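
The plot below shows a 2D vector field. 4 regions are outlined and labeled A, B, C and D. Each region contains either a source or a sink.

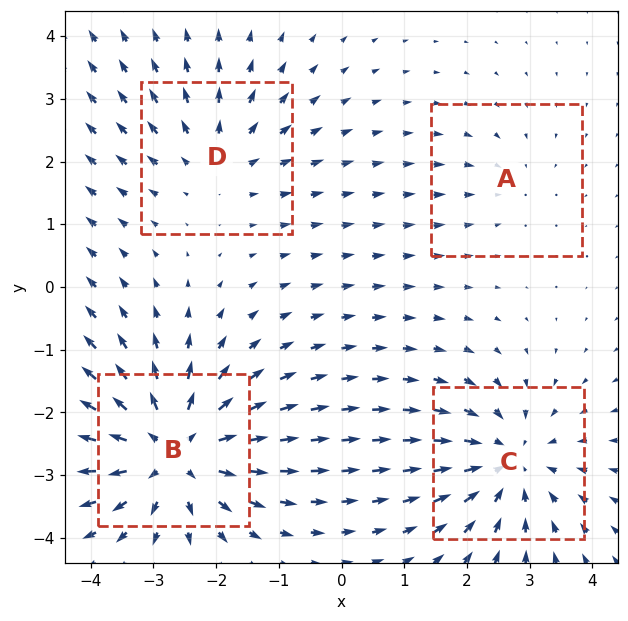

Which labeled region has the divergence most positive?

Divergence at each region's feature centre — A: about -2, B: about +7, C: about -5, D: about +3. Region B is most positive.

B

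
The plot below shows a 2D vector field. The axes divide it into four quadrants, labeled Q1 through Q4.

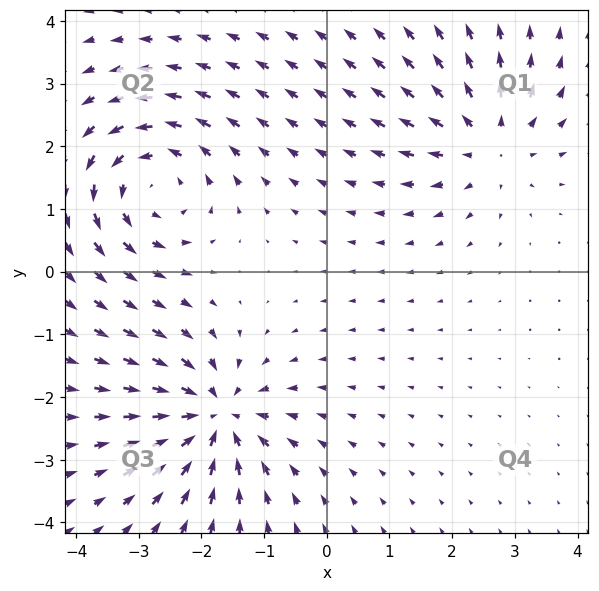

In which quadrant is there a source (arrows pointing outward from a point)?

Q1

The source sits at approximately (2.6, 2.1), which lies in quadrant Q1. The divergence there is about +4, positive as expected for a source.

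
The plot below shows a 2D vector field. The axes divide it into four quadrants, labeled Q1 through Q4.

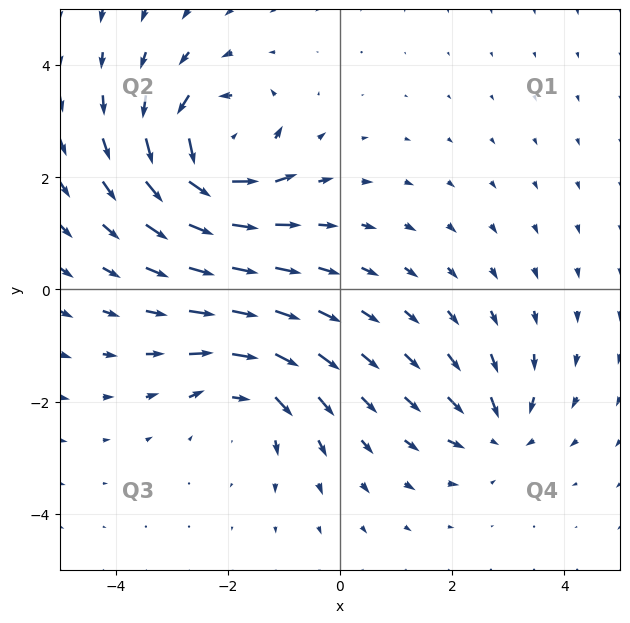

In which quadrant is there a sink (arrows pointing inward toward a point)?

Q4

The sink sits at approximately (2.8, -2.5), which lies in quadrant Q4. The divergence there is about -4, negative as expected for a sink.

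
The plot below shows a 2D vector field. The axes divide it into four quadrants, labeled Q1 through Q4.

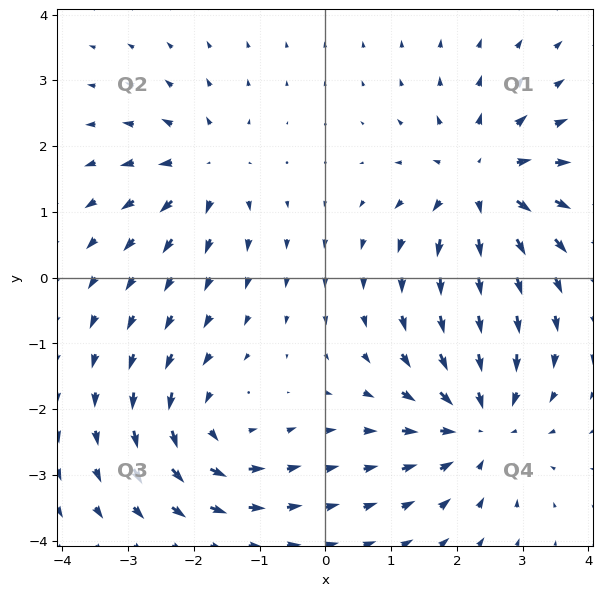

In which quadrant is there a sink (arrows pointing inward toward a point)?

The sink sits at approximately (2.3, -2.2), which lies in quadrant Q4. The divergence there is about -5, negative as expected for a sink.

Q4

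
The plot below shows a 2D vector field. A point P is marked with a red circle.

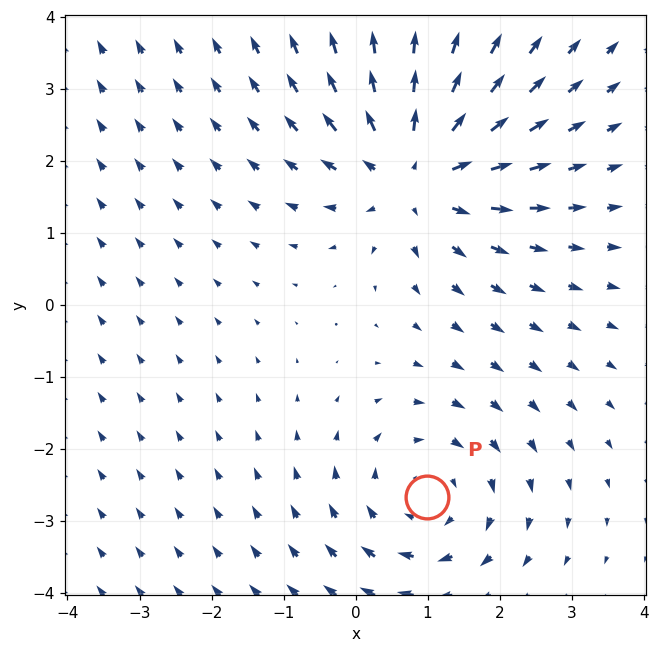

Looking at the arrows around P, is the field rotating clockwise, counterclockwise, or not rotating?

Near P at (1.0, -2.7) the arrows circulate clockwise. The curl (z-component) there is about -2; negative curl means clockwise rotation.

clockwise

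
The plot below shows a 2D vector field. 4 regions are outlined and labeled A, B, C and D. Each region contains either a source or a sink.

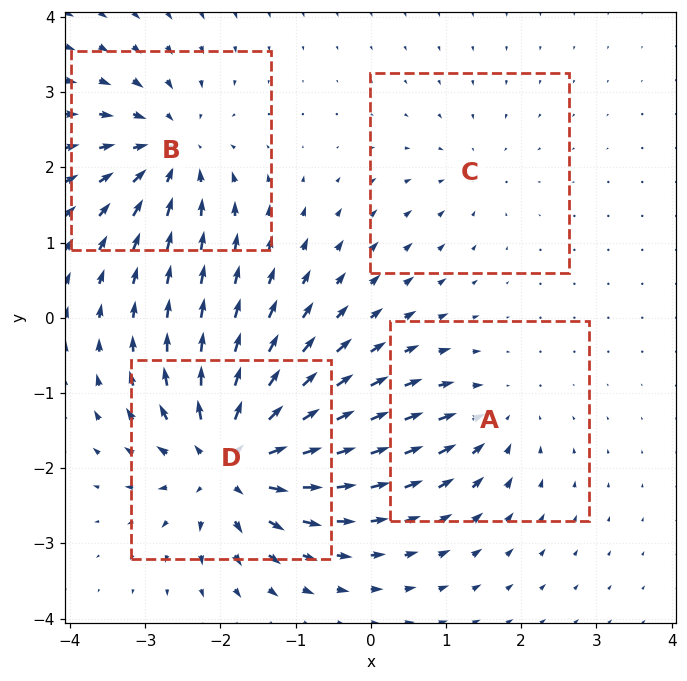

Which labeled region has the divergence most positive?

Divergence at each region's feature centre — A: about -4, B: about -6, C: about -3, D: about +9. Region D is most positive.

D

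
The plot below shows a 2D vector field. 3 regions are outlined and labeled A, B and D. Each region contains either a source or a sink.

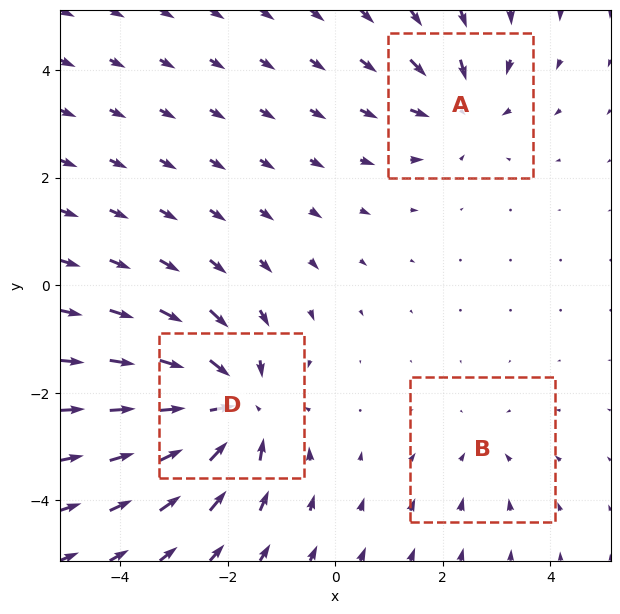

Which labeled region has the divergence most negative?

D

Divergence at each region's feature centre — A: about -3, B: about -2, D: about -5. Region D is most negative.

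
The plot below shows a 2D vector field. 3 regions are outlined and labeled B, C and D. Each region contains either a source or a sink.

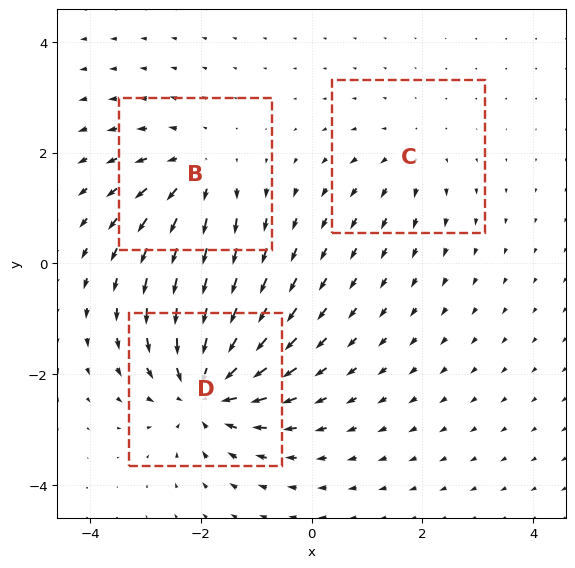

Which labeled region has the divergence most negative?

D

Divergence at each region's feature centre — B: about +3, C: about +2, D: about -5. Region D is most negative.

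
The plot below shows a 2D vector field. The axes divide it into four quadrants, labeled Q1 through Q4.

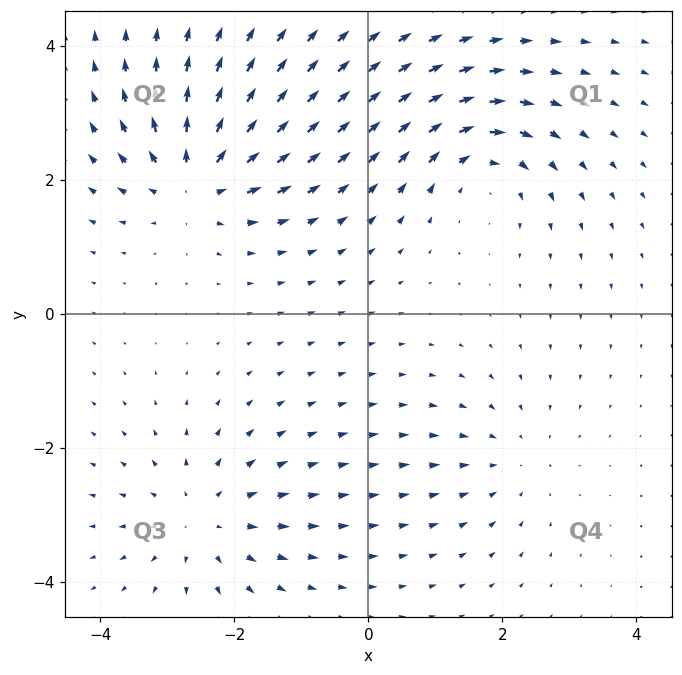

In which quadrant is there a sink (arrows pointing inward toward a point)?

The sink sits at approximately (2.2, -2.2), which lies in quadrant Q4. The divergence there is about -2, negative as expected for a sink.

Q4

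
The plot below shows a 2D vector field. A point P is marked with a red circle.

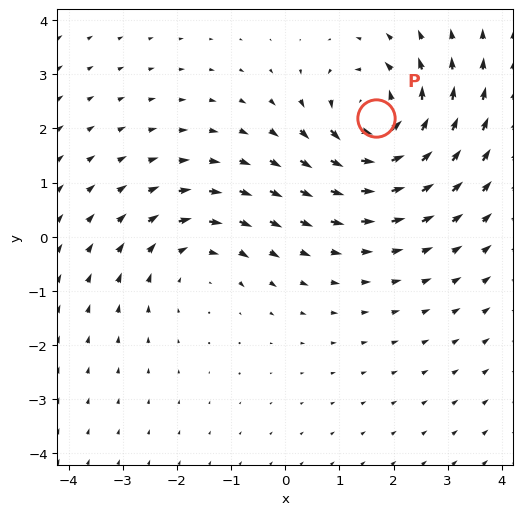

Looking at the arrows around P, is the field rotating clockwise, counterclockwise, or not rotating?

counterclockwise

Near P at (1.7, 2.2) the arrows circulate counterclockwise. The curl (z-component) there is about +5; positive curl means counterclockwise rotation.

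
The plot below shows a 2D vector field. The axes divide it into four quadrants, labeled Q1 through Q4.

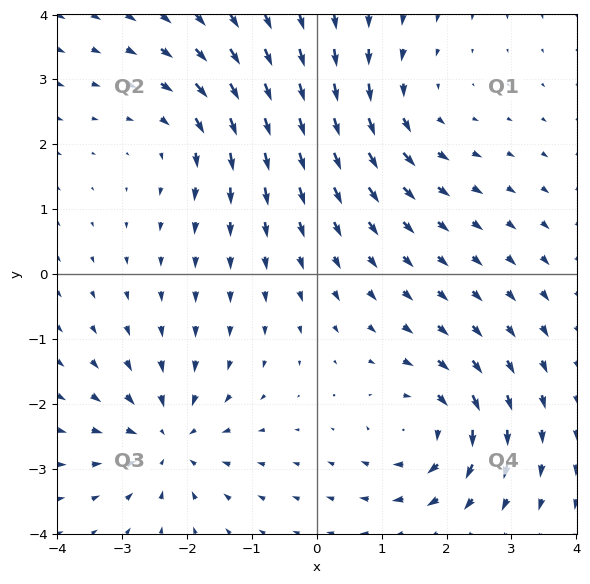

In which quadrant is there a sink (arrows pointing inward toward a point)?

The sink sits at approximately (-2.3, -2.6), which lies in quadrant Q3. The divergence there is about -5, negative as expected for a sink.

Q3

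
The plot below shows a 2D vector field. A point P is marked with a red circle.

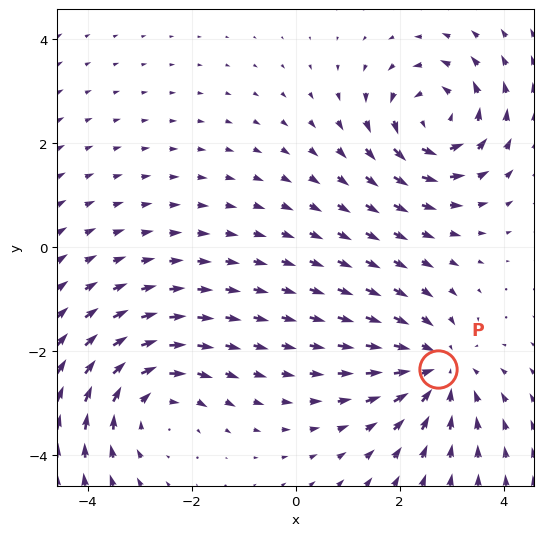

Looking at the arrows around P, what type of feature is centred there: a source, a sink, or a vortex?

At P (2.7, -2.3) the arrows converge inward. Divergence about -4, curl ≈0 — negative divergence with near-zero curl is a sink.

sink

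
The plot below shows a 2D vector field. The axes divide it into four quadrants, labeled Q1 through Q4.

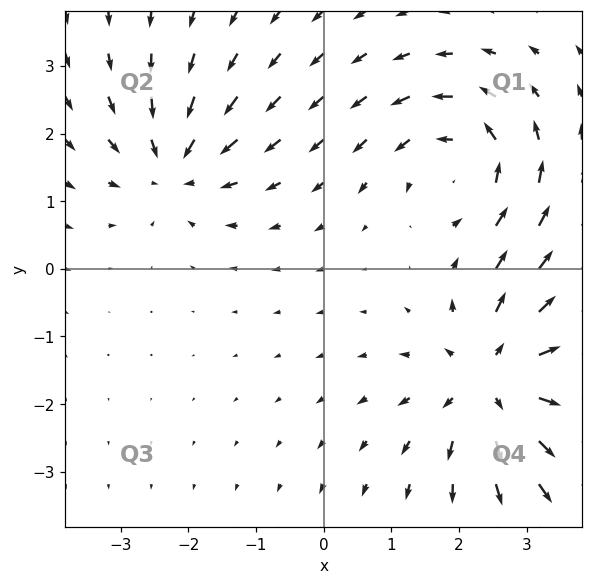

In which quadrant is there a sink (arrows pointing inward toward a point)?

Q2

The sink sits at approximately (-2.2, 1.5), which lies in quadrant Q2. The divergence there is about -4, negative as expected for a sink.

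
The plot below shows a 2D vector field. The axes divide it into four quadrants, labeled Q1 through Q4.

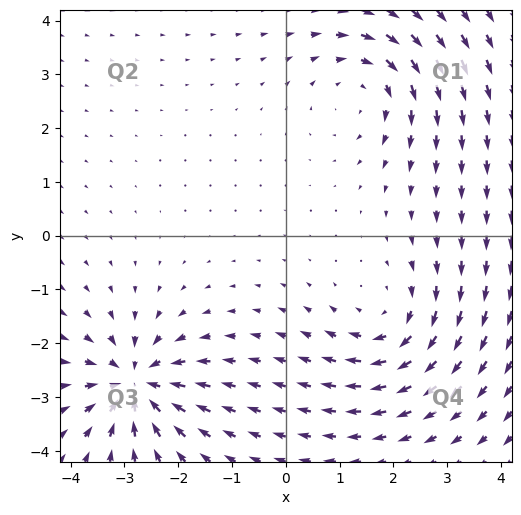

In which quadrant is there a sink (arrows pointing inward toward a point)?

Q3

The sink sits at approximately (-2.8, -2.8), which lies in quadrant Q3. The divergence there is about -7, negative as expected for a sink.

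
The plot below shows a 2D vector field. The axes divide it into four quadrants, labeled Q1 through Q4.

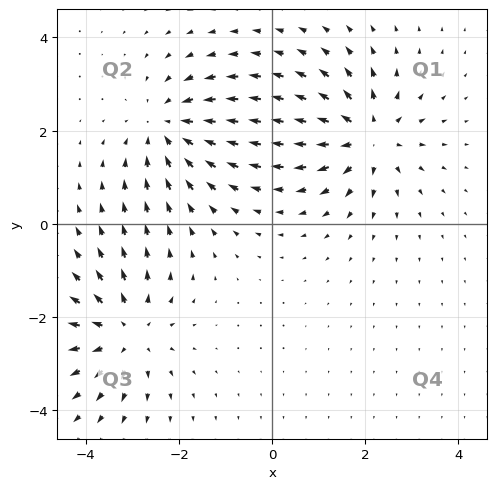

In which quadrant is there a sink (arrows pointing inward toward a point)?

Q2

The sink sits at approximately (-2.2, 2.1), which lies in quadrant Q2. The divergence there is about -5, negative as expected for a sink.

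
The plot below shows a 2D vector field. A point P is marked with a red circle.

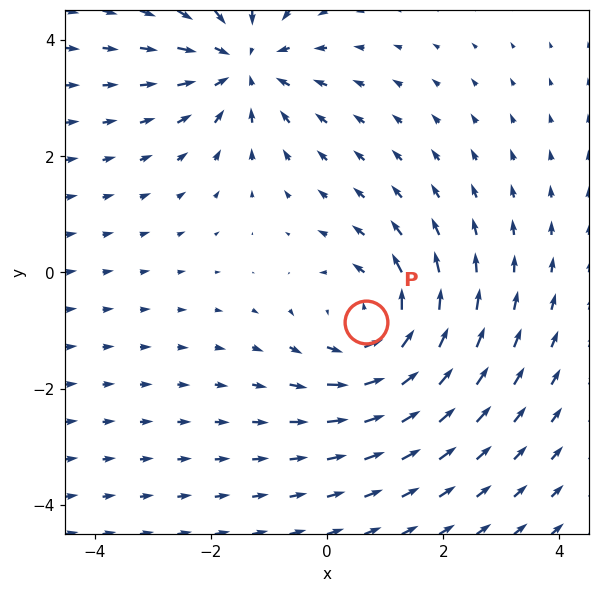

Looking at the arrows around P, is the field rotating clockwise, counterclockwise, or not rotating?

counterclockwise

Near P at (0.7, -0.9) the arrows circulate counterclockwise. The curl (z-component) there is about +4; positive curl means counterclockwise rotation.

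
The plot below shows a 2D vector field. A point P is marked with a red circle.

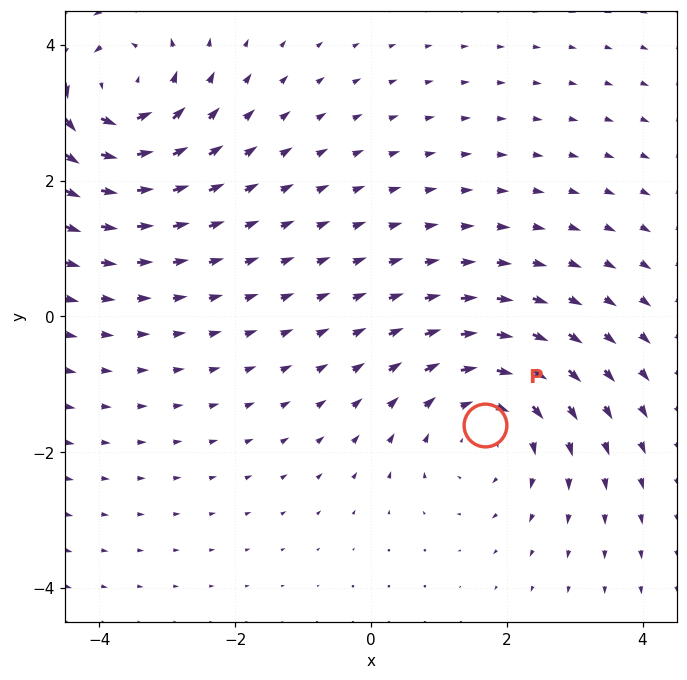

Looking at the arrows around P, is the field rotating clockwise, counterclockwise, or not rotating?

Near P at (1.7, -1.6) the arrows circulate clockwise. The curl (z-component) there is about -4; negative curl means clockwise rotation.

clockwise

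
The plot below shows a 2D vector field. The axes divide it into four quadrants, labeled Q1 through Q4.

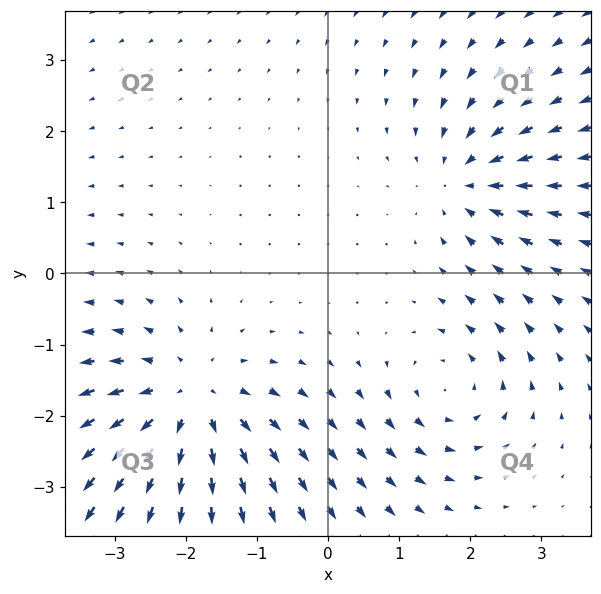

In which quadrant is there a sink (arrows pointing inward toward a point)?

Q1

The sink sits at approximately (1.9, 1.3), which lies in quadrant Q1. The divergence there is about -4, negative as expected for a sink.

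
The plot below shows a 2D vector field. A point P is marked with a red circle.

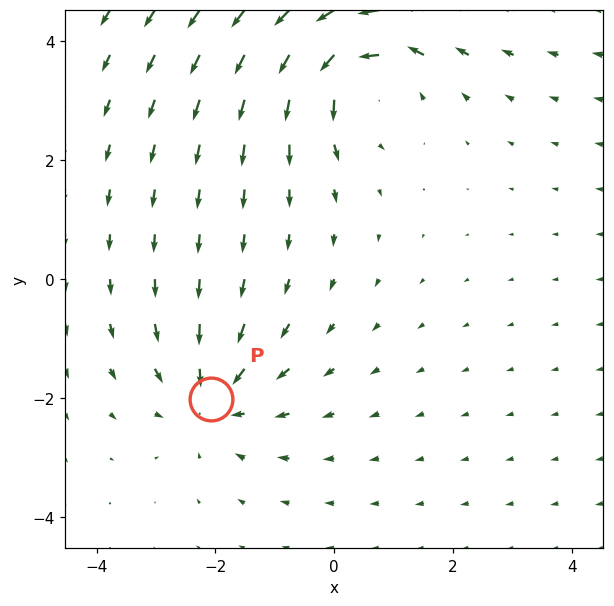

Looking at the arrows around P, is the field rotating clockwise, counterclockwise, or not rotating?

Near P at (-2.1, -2.0) the arrows show no circulation. The curl there is ≈0.

not rotating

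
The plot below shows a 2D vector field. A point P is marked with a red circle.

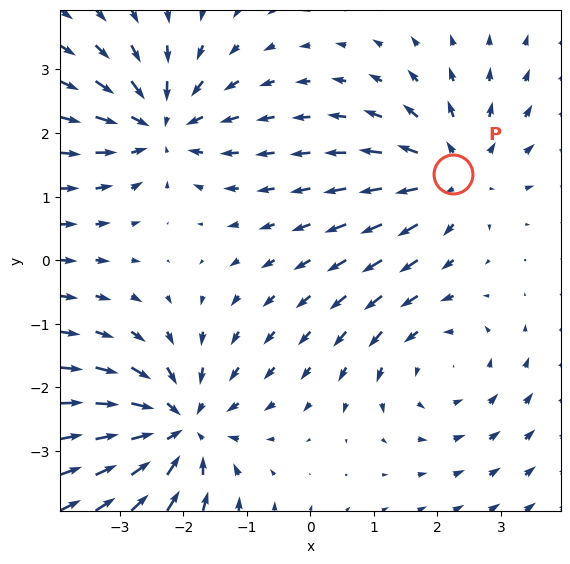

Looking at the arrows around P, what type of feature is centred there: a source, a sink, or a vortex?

source

At P (2.2, 1.4) the arrows spread outward. Divergence about +4, curl ≈0 — positive divergence with near-zero curl is a source.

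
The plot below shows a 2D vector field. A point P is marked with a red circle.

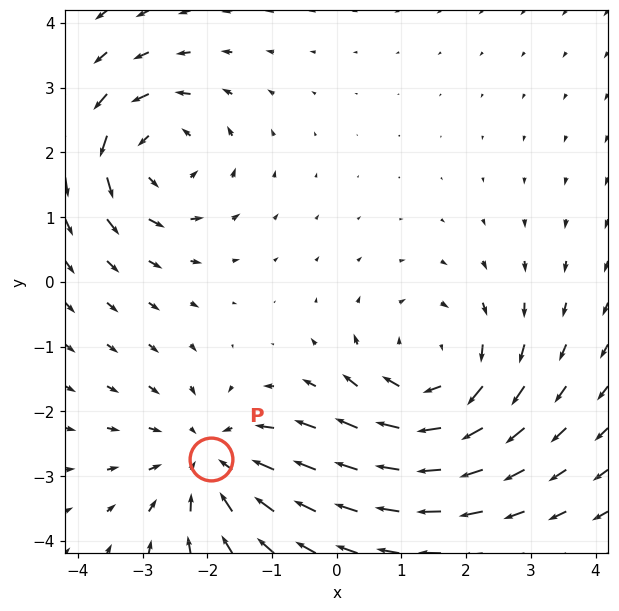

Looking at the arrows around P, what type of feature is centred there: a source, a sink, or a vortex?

sink

At P (-1.9, -2.7) the arrows converge inward. Divergence about -4, curl ≈0 — negative divergence with near-zero curl is a sink.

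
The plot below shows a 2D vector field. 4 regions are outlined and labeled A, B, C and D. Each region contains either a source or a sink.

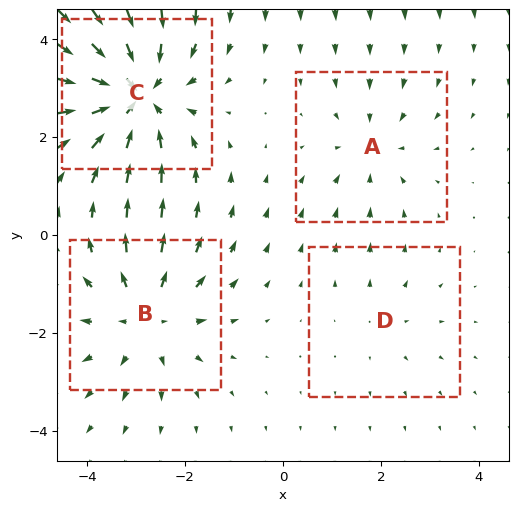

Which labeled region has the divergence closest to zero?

Divergence at each region's feature centre — A: about -3, B: about +4, C: about -6, D: about +2. Region D is closest to zero.

D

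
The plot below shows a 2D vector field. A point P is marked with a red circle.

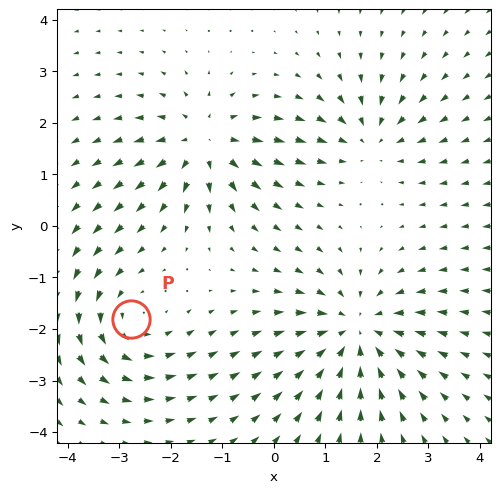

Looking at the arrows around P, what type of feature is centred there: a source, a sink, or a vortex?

At P (-2.8, -1.8) the arrows circulate counterclockwise. Divergence ≈0, curl about +3 — near-zero divergence with nonzero curl is a vortex.

vortex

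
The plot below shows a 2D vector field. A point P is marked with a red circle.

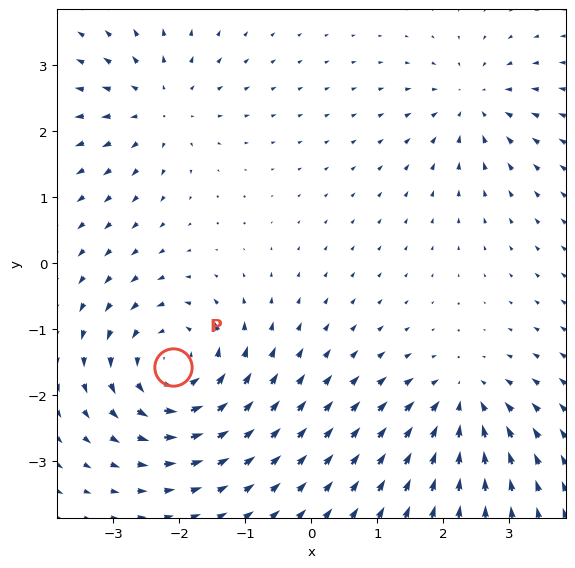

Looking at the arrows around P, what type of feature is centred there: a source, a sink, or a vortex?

vortex

At P (-2.1, -1.6) the arrows circulate counterclockwise. Divergence ≈0, curl about +6 — near-zero divergence with nonzero curl is a vortex.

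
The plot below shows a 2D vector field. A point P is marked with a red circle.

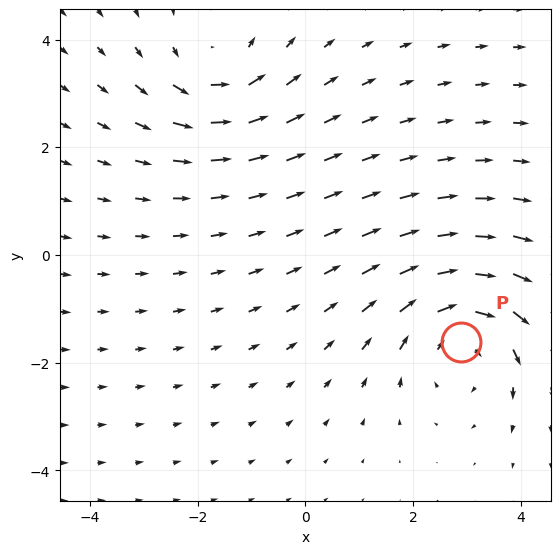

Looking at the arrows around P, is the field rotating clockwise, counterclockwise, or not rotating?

clockwise

Near P at (2.9, -1.6) the arrows circulate clockwise. The curl (z-component) there is about -3; negative curl means clockwise rotation.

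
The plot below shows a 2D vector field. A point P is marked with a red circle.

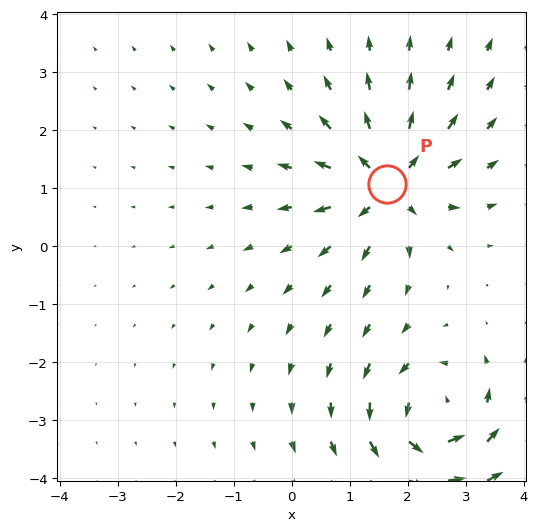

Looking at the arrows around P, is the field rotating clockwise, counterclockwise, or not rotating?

Near P at (1.6, 1.1) the arrows show no circulation. The curl there is ≈0.

not rotating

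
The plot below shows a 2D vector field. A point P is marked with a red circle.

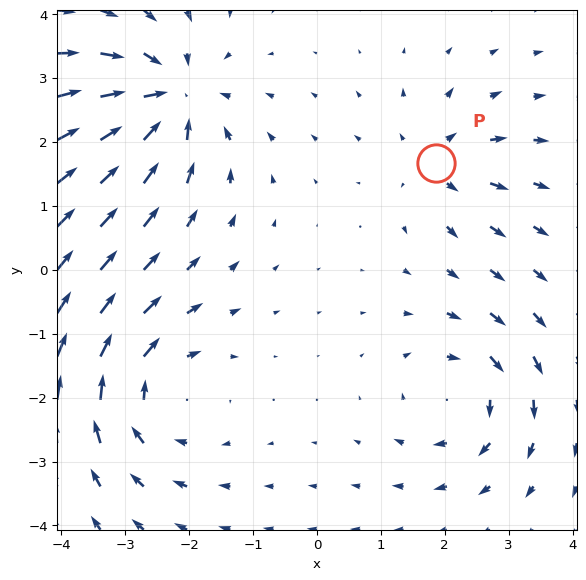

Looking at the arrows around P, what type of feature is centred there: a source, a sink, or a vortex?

At P (1.9, 1.7) the arrows spread outward. Divergence about +4, curl ≈0 — positive divergence with near-zero curl is a source.

source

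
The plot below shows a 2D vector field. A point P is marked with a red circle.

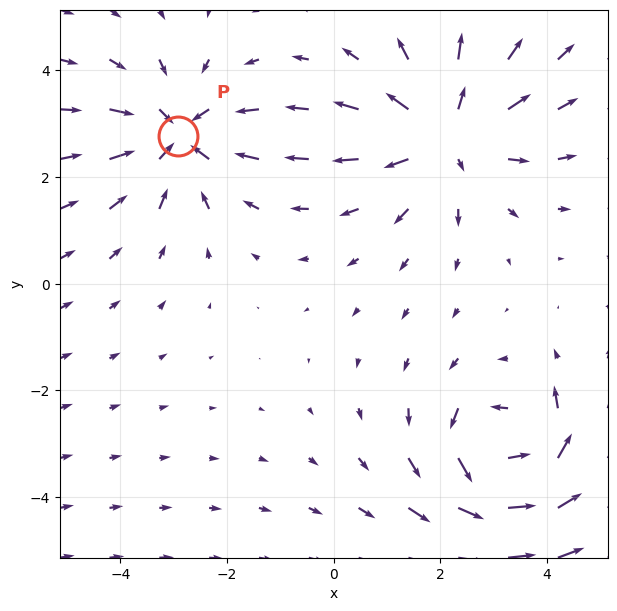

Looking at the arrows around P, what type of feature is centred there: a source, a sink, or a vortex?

sink

At P (-2.9, 2.8) the arrows converge inward. Divergence about -4, curl ≈0 — negative divergence with near-zero curl is a sink.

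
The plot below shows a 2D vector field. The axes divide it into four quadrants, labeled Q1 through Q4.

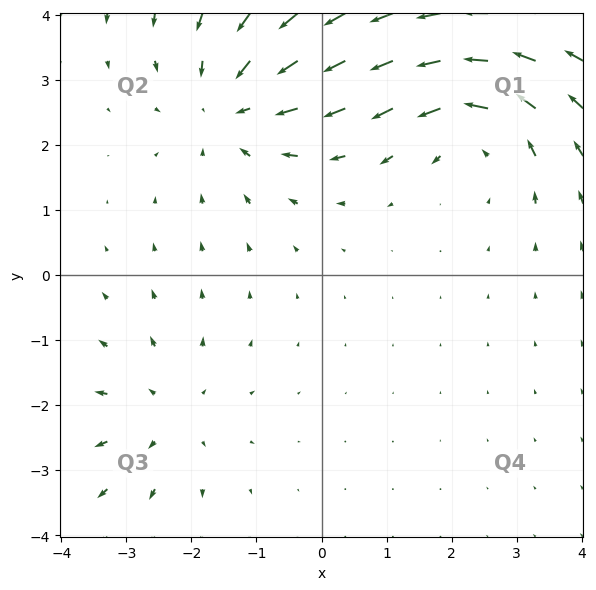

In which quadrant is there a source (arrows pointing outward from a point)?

Q3

The source sits at approximately (-2.4, -2.1), which lies in quadrant Q3. The divergence there is about +3, positive as expected for a source.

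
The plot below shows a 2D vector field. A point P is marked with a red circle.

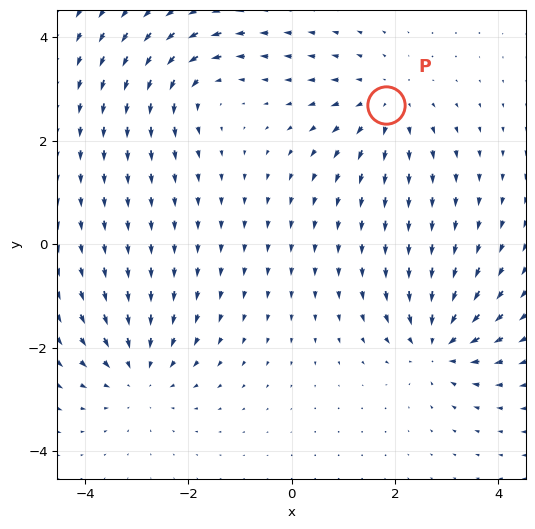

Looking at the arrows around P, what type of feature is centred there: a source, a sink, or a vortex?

At P (1.8, 2.7) the arrows spread outward. Divergence about +3, curl ≈0 — positive divergence with near-zero curl is a source.

source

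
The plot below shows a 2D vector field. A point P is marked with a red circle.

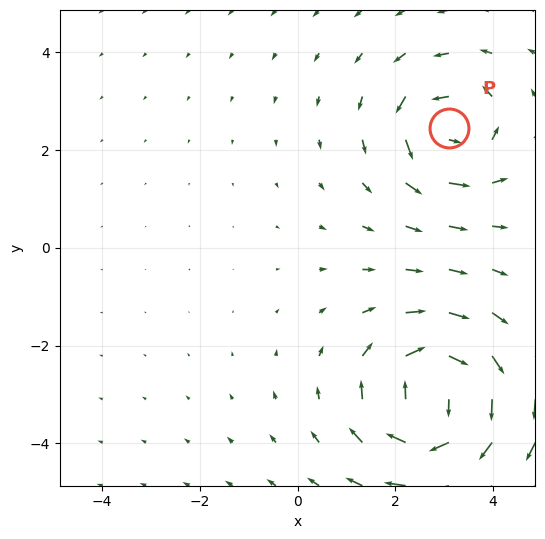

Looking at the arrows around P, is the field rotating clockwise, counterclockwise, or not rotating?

Near P at (3.1, 2.5) the arrows circulate counterclockwise. The curl (z-component) there is about +5; positive curl means counterclockwise rotation.

counterclockwise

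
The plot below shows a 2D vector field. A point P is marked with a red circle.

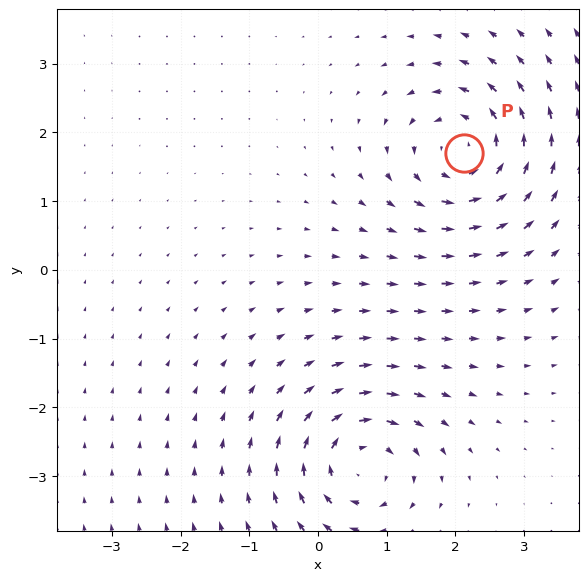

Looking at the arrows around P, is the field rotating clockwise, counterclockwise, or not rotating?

Near P at (2.1, 1.7) the arrows circulate counterclockwise. The curl (z-component) there is about +4; positive curl means counterclockwise rotation.

counterclockwise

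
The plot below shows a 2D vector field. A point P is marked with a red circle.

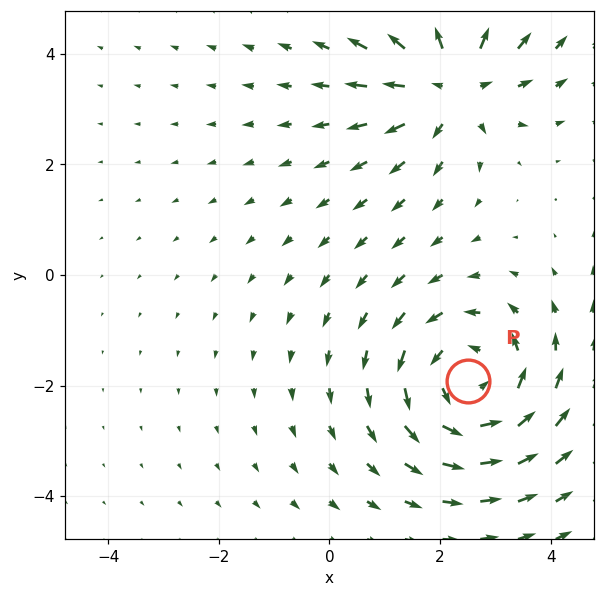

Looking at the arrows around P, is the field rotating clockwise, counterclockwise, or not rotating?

Near P at (2.5, -1.9) the arrows circulate counterclockwise. The curl (z-component) there is about +4; positive curl means counterclockwise rotation.

counterclockwise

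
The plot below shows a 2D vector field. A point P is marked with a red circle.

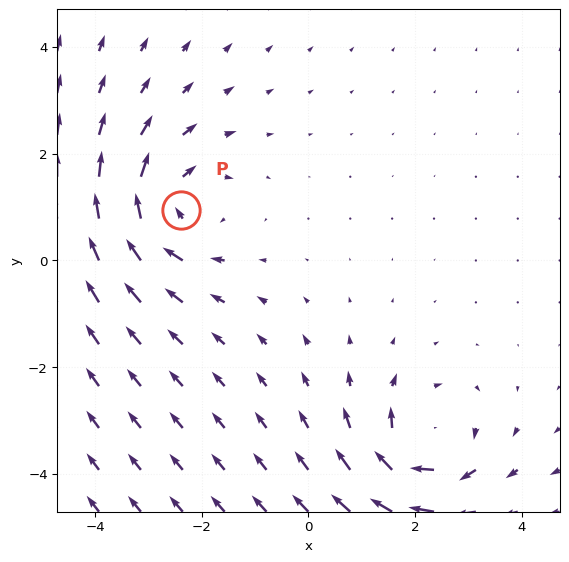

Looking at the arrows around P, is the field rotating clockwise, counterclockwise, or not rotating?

clockwise

Near P at (-2.4, 0.9) the arrows circulate clockwise. The curl (z-component) there is about -4; negative curl means clockwise rotation.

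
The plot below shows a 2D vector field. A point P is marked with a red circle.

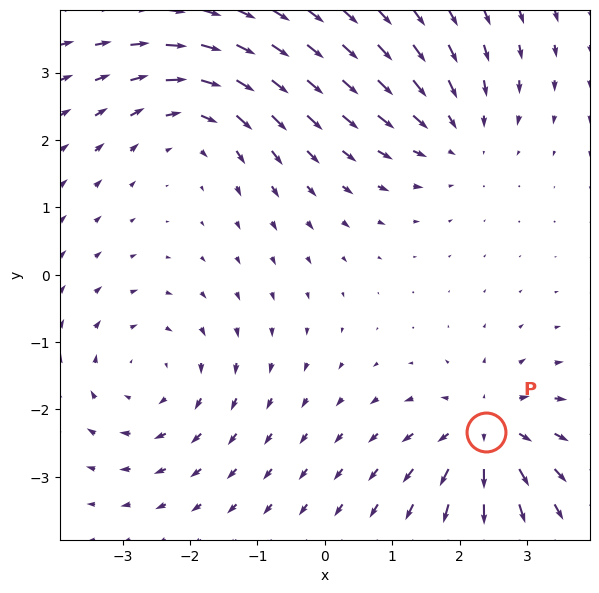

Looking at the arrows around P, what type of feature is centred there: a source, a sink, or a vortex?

source

At P (2.4, -2.3) the arrows spread outward. Divergence about +5, curl ≈0 — positive divergence with near-zero curl is a source.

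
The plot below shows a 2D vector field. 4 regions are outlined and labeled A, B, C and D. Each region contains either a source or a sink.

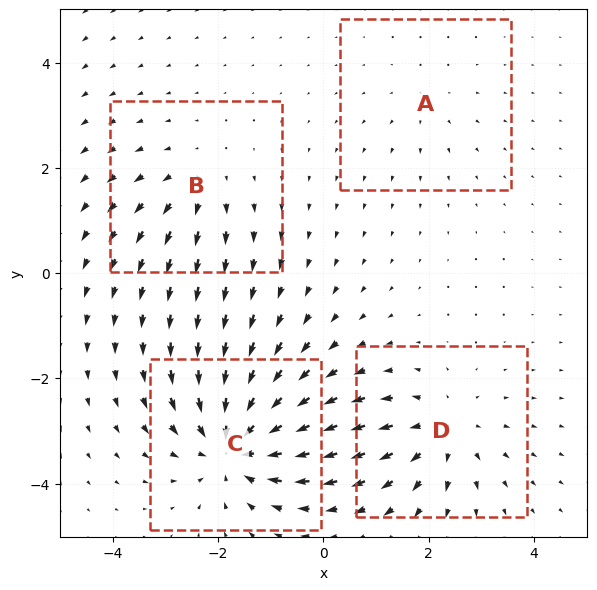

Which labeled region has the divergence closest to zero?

Divergence at each region's feature centre — A: about +2, B: about +3, C: about -7, D: about +5. Region A is closest to zero.

A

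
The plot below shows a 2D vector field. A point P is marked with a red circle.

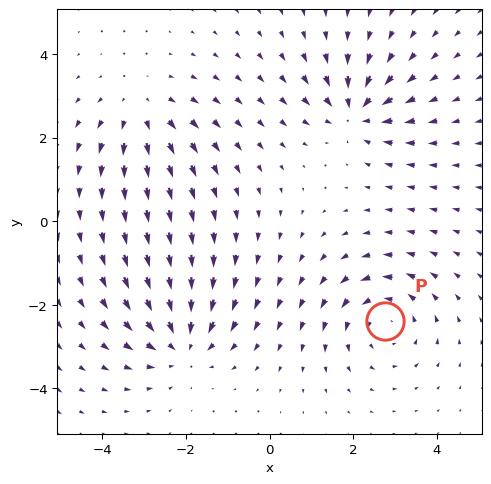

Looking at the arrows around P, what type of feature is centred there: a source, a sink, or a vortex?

At P (2.8, -2.4) the arrows circulate counterclockwise. Divergence ≈0, curl about +4 — near-zero divergence with nonzero curl is a vortex.

vortex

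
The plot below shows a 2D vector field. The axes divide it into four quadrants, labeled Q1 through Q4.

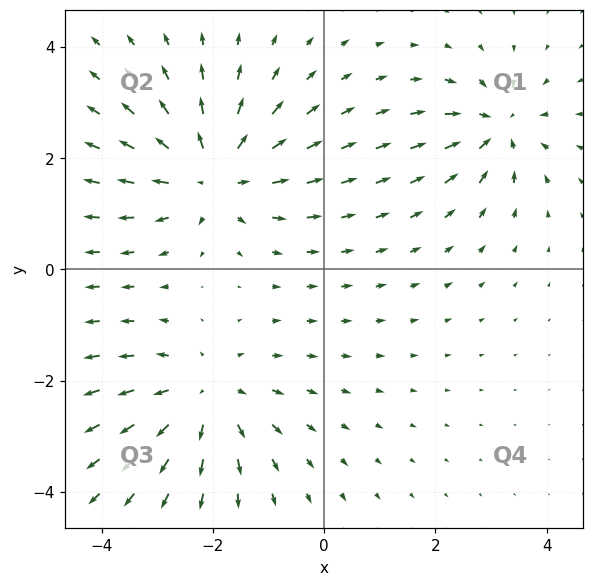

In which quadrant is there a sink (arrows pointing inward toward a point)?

The sink sits at approximately (3.1, 2.5), which lies in quadrant Q1. The divergence there is about -4, negative as expected for a sink.

Q1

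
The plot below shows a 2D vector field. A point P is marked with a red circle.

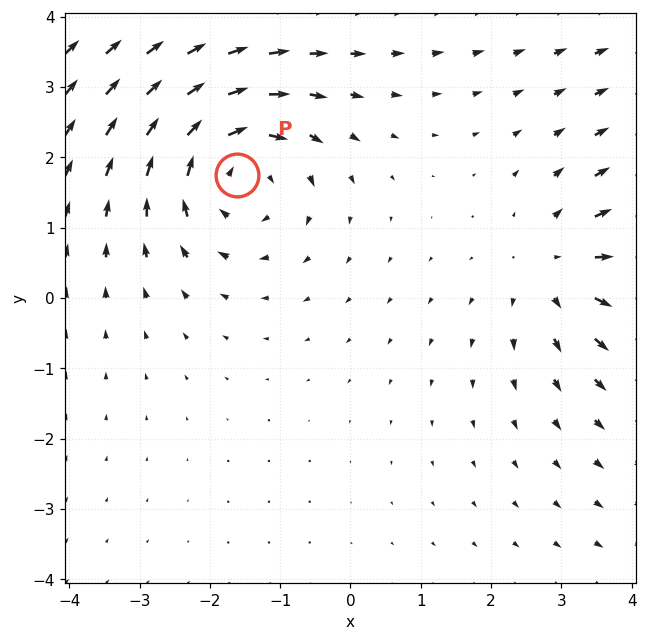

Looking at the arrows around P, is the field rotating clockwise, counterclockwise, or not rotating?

clockwise

Near P at (-1.6, 1.8) the arrows circulate clockwise. The curl (z-component) there is about -4; negative curl means clockwise rotation.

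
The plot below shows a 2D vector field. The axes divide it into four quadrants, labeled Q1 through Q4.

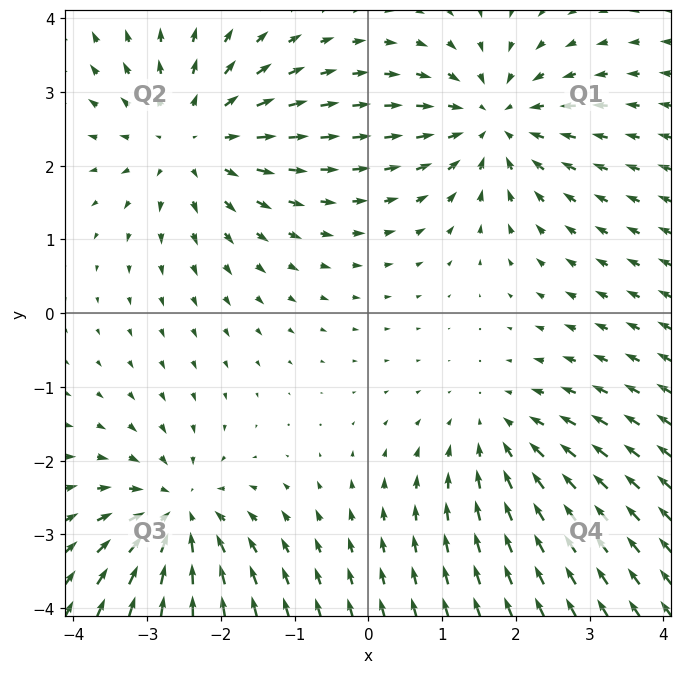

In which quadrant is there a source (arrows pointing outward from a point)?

Q2

The source sits at approximately (-2.4, 2.4), which lies in quadrant Q2. The divergence there is about +3, positive as expected for a source.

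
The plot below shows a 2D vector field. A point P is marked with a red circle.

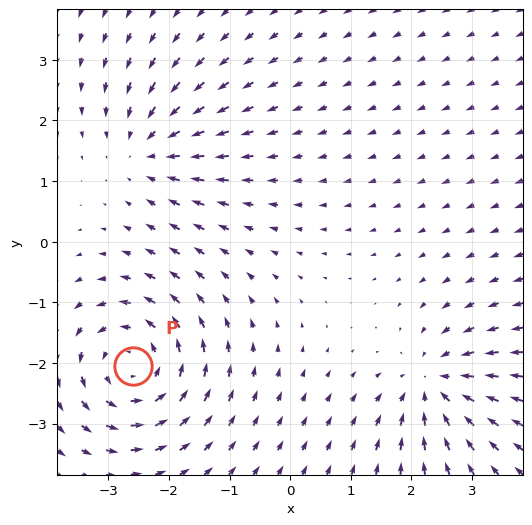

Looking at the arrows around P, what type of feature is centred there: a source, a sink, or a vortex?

vortex

At P (-2.6, -2.0) the arrows circulate counterclockwise. Divergence ≈0, curl about +5 — near-zero divergence with nonzero curl is a vortex.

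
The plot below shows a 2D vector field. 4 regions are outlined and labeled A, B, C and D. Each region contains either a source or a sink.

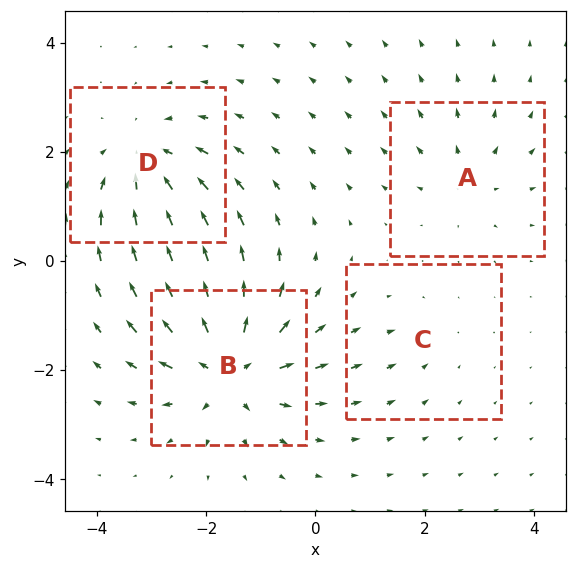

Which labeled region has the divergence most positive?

B

Divergence at each region's feature centre — A: about +3, B: about +7, C: about -2, D: about -5. Region B is most positive.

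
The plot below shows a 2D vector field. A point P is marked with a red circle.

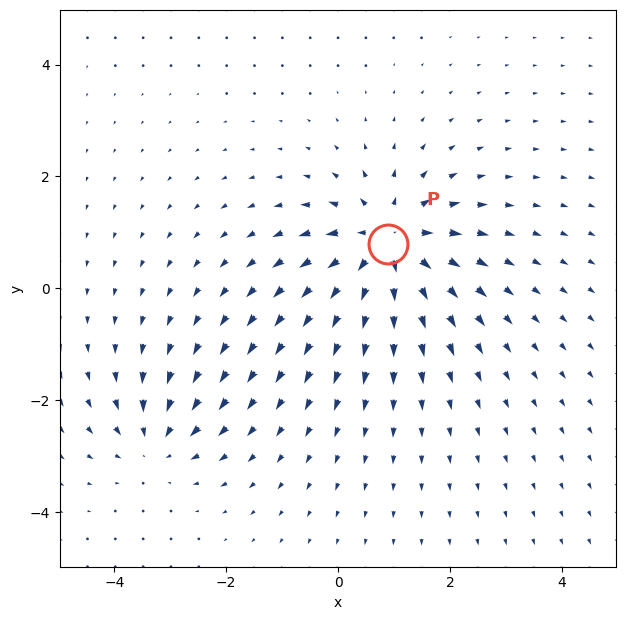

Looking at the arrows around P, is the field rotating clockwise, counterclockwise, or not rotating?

Near P at (0.9, 0.8) the arrows show no circulation. The curl there is ≈0.

not rotating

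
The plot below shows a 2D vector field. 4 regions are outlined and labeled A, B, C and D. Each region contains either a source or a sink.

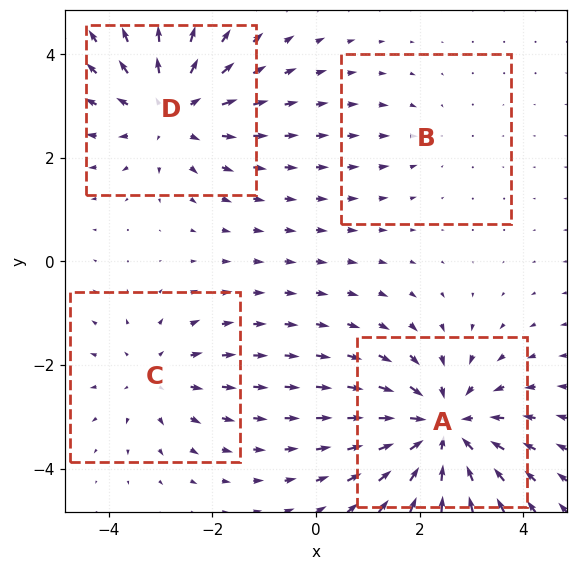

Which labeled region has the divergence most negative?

Divergence at each region's feature centre — A: about -6, B: about -2, C: about +3, D: about +4. Region A is most negative.

A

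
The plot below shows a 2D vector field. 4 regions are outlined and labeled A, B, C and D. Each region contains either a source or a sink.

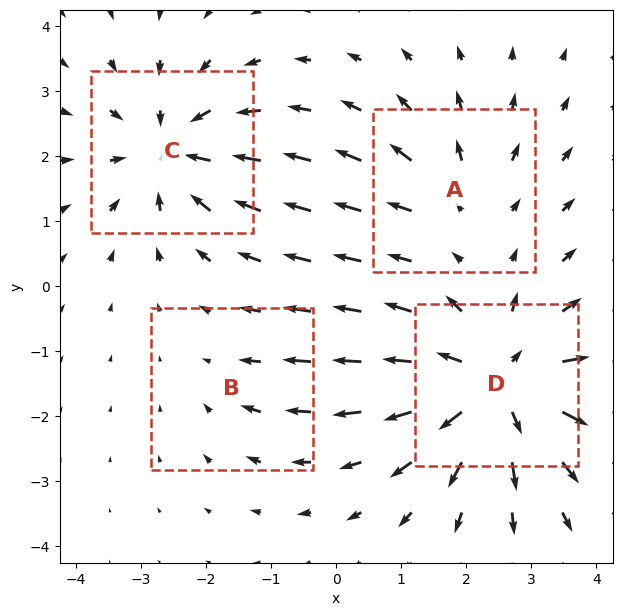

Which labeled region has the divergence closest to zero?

B

Divergence at each region's feature centre — A: about +3, B: about -2, C: about -5, D: about +7. Region B is closest to zero.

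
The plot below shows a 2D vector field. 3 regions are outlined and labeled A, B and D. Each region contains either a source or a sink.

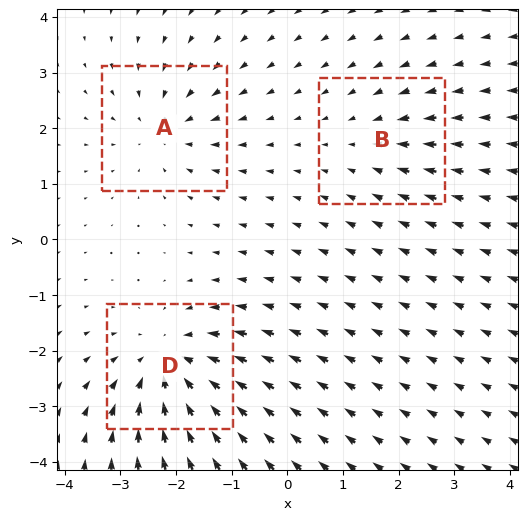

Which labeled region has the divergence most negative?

Divergence at each region's feature centre — A: about -3, B: about -2, D: about -5. Region D is most negative.

D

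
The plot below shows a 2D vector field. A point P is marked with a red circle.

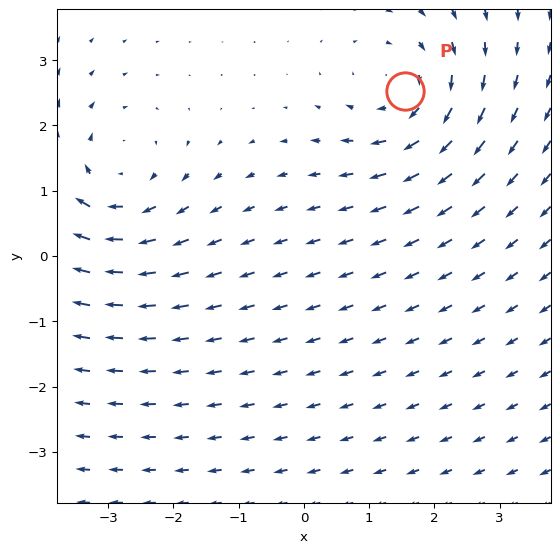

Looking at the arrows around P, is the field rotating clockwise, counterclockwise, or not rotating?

Near P at (1.5, 2.5) the arrows circulate clockwise. The curl (z-component) there is about -4; negative curl means clockwise rotation.

clockwise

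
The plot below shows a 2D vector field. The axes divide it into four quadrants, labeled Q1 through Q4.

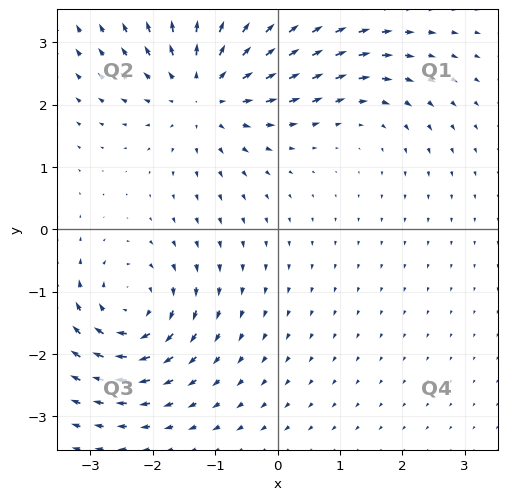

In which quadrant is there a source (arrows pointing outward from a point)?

The source sits at approximately (-1.2, 2.2), which lies in quadrant Q2. The divergence there is about +5, positive as expected for a source.

Q2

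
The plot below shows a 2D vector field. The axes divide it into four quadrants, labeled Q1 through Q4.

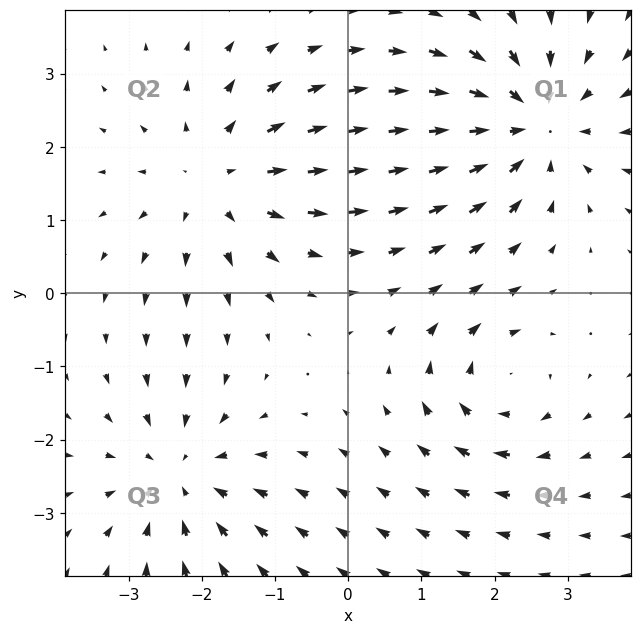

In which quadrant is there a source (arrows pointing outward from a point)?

The source sits at approximately (-1.8, 1.5), which lies in quadrant Q2. The divergence there is about +3, positive as expected for a source.

Q2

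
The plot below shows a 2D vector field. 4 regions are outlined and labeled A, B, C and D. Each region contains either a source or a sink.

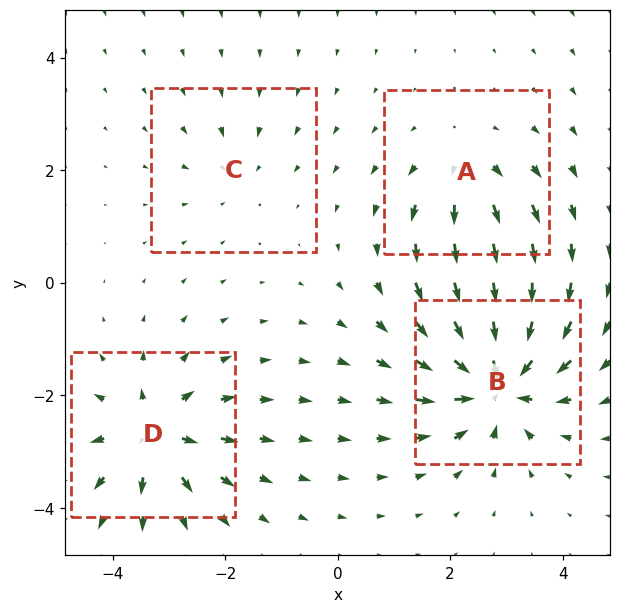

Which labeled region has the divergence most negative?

Divergence at each region's feature centre — A: about +4, B: about -8, C: about -3, D: about +6. Region B is most negative.

B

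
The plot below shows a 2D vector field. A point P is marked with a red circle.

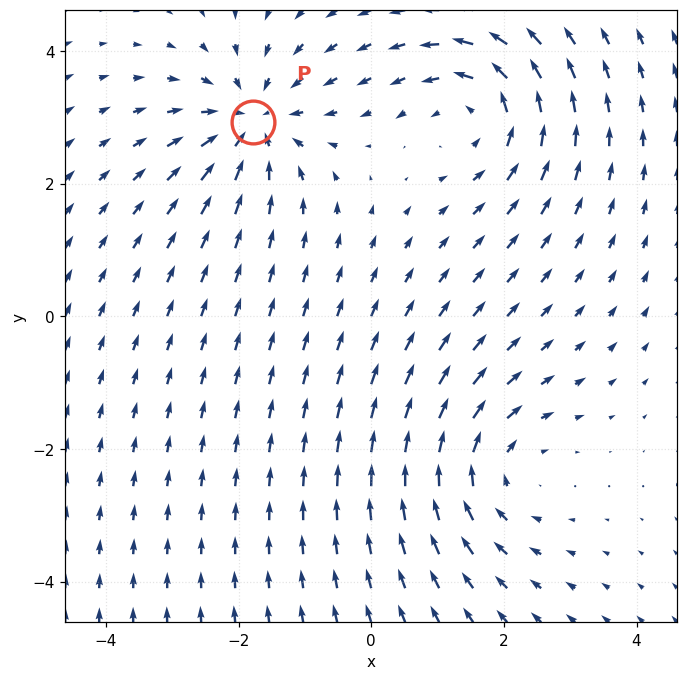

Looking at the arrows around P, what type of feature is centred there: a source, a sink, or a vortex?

At P (-1.8, 2.9) the arrows converge inward. Divergence about -5, curl ≈0 — negative divergence with near-zero curl is a sink.

sink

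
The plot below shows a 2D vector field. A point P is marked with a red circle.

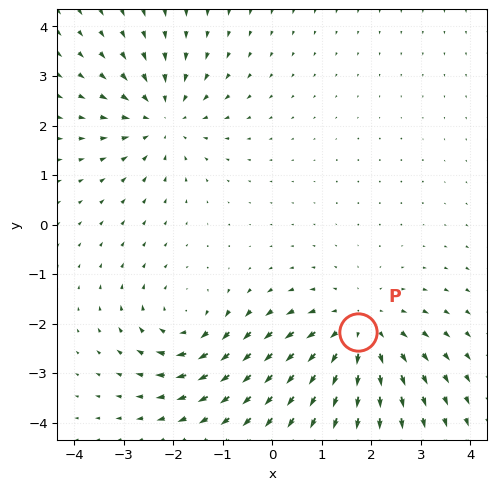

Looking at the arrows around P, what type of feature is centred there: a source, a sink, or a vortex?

At P (1.7, -2.2) the arrows spread outward. Divergence about +3, curl ≈0 — positive divergence with near-zero curl is a source.

source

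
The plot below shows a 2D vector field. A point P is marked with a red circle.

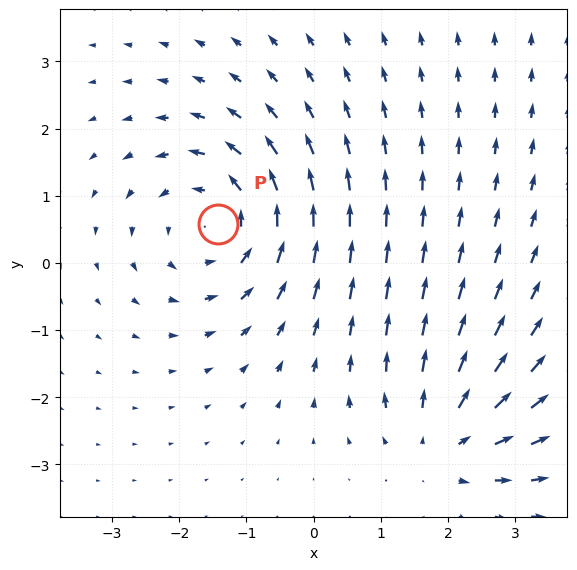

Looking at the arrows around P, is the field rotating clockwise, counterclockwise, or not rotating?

counterclockwise

Near P at (-1.4, 0.6) the arrows circulate counterclockwise. The curl (z-component) there is about +4; positive curl means counterclockwise rotation.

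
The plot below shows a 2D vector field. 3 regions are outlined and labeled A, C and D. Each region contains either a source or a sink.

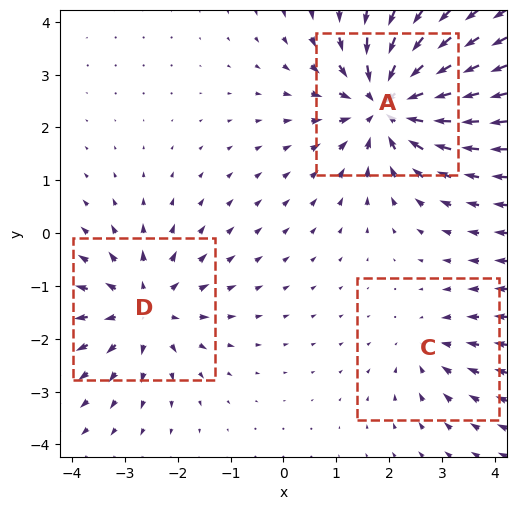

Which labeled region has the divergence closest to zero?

Divergence at each region's feature centre — A: about -5, C: about -2, D: about +4. Region C is closest to zero.

C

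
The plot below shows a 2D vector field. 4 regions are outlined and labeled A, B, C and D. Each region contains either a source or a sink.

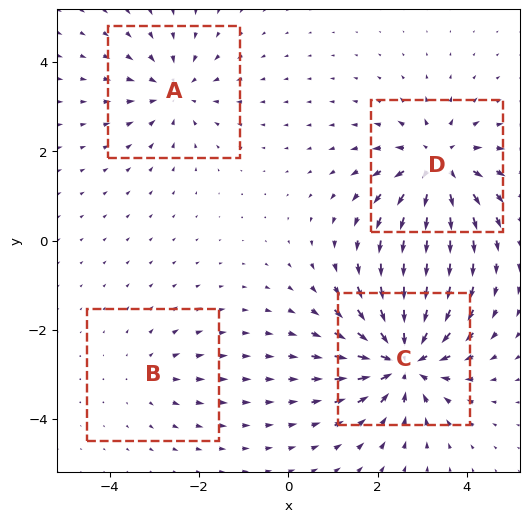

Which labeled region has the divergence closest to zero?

B

Divergence at each region's feature centre — A: about -4, B: about +2, C: about -7, D: about +6. Region B is closest to zero.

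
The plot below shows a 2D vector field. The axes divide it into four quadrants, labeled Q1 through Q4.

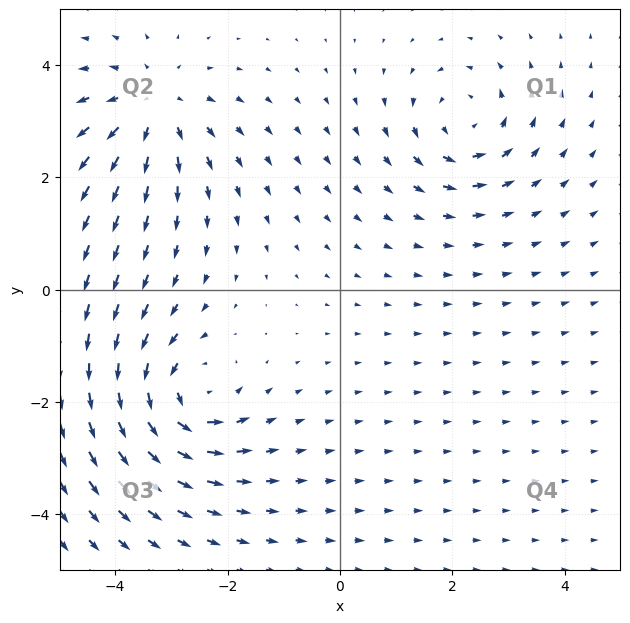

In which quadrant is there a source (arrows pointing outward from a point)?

The source sits at approximately (-3.3, 3.3), which lies in quadrant Q2. The divergence there is about +4, positive as expected for a source.

Q2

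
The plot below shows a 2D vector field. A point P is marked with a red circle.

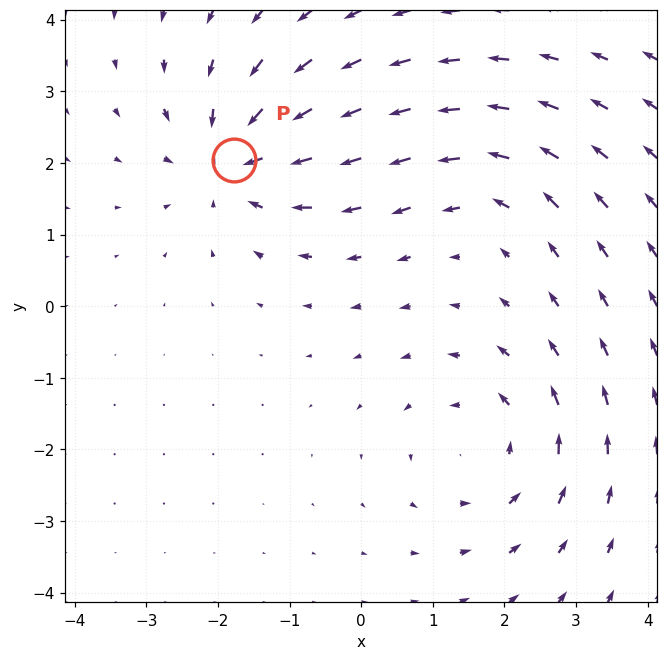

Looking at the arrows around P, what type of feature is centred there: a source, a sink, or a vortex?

At P (-1.8, 2.0) the arrows converge inward. Divergence about -6, curl ≈0 — negative divergence with near-zero curl is a sink.

sink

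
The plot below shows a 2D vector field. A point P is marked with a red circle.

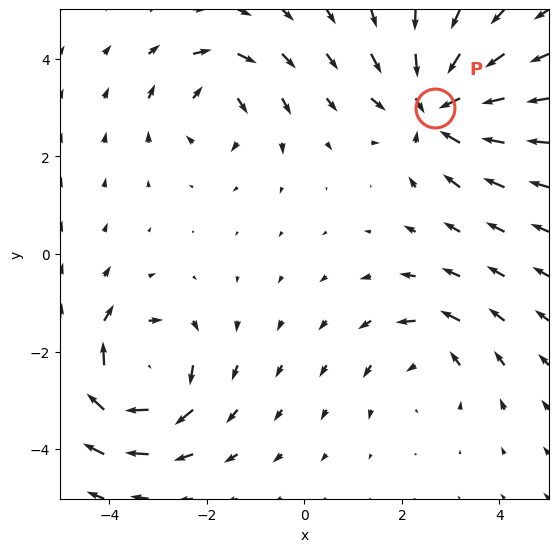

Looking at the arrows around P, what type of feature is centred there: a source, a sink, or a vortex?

sink

At P (2.7, 3.0) the arrows converge inward. Divergence about -6, curl ≈0 — negative divergence with near-zero curl is a sink.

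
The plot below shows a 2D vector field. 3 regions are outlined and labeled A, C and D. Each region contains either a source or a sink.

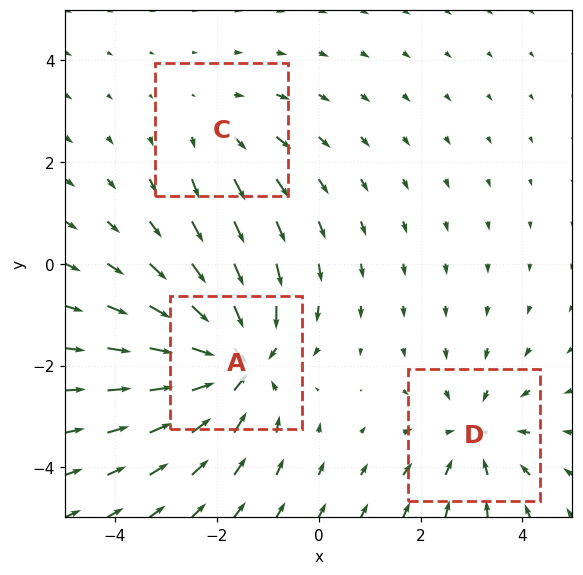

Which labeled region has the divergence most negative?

A

Divergence at each region's feature centre — A: about -4, C: about +2, D: about -3. Region A is most negative.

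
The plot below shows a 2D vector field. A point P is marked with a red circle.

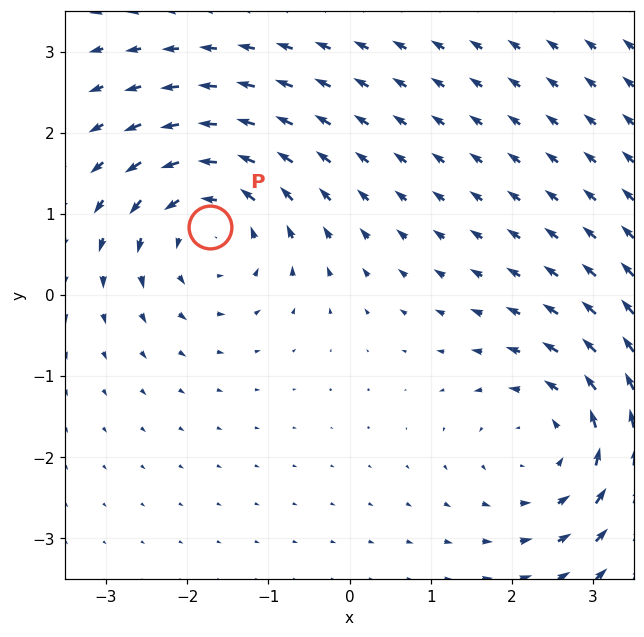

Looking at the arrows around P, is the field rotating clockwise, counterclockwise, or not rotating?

Near P at (-1.7, 0.8) the arrows circulate counterclockwise. The curl (z-component) there is about +5; positive curl means counterclockwise rotation.

counterclockwise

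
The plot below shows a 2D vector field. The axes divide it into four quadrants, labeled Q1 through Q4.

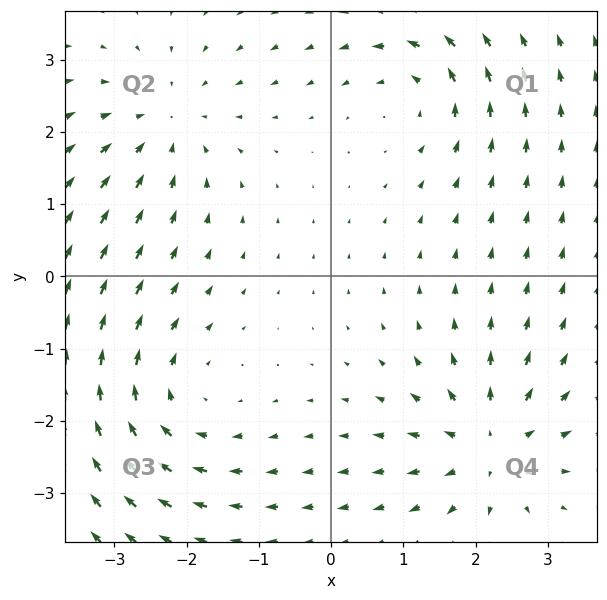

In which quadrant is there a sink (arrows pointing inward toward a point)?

The sink sits at approximately (-2.3, 2.1), which lies in quadrant Q2. The divergence there is about -4, negative as expected for a sink.

Q2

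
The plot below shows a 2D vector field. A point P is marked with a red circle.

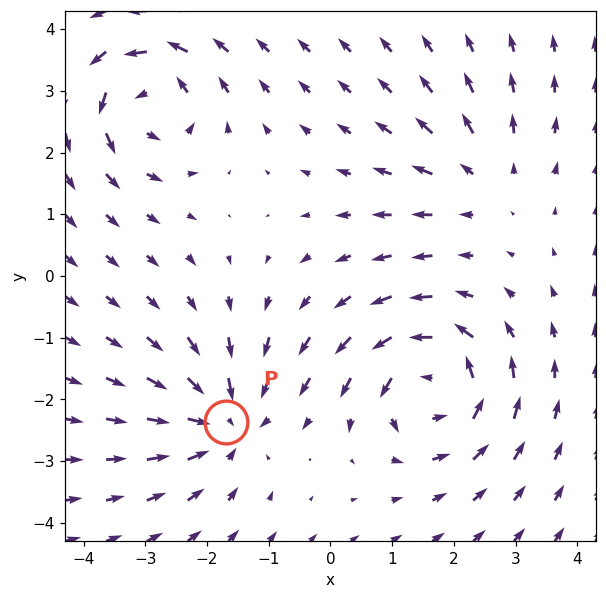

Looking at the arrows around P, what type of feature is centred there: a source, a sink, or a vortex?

At P (-1.7, -2.4) the arrows converge inward. Divergence about -4, curl ≈0 — negative divergence with near-zero curl is a sink.

sink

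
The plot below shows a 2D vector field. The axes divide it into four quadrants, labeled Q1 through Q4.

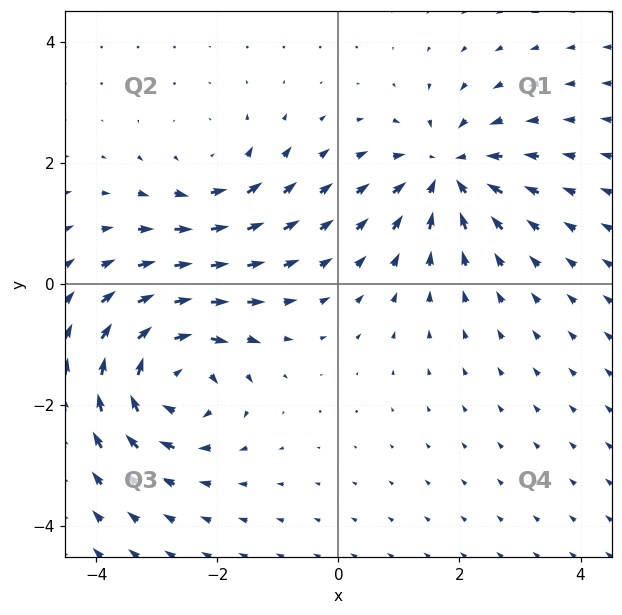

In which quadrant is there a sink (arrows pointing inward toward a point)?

The sink sits at approximately (1.8, 1.9), which lies in quadrant Q1. The divergence there is about -4, negative as expected for a sink.

Q1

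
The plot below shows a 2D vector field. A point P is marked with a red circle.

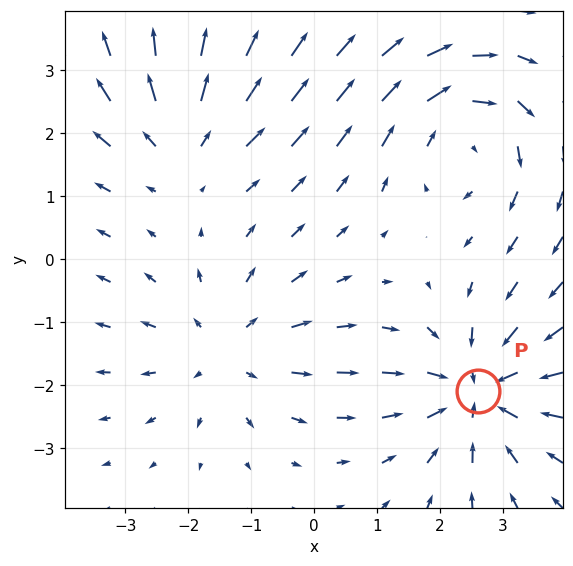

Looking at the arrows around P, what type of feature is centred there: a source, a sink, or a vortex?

sink

At P (2.6, -2.1) the arrows converge inward. Divergence about -4, curl ≈0 — negative divergence with near-zero curl is a sink.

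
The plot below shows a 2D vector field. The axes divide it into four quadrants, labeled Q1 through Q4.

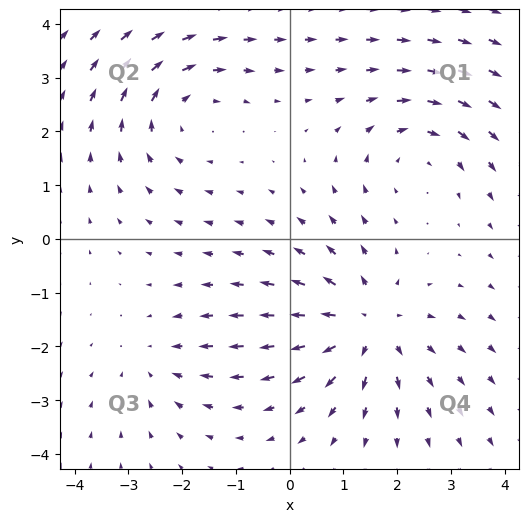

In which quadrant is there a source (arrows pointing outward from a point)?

Q4

The source sits at approximately (1.4, -1.6), which lies in quadrant Q4. The divergence there is about +4, positive as expected for a source.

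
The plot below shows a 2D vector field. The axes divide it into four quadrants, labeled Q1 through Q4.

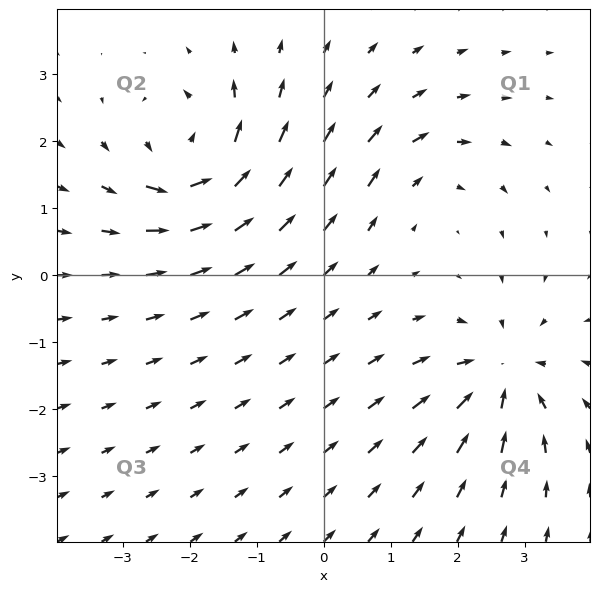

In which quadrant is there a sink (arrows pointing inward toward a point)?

Q4

The sink sits at approximately (2.6, -1.5), which lies in quadrant Q4. The divergence there is about -5, negative as expected for a sink.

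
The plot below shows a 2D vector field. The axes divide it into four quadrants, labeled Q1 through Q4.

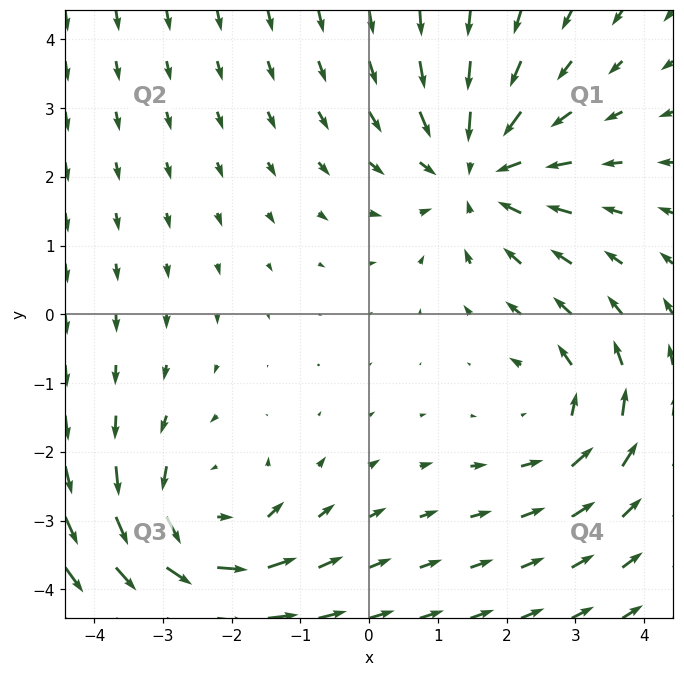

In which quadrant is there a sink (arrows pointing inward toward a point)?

Q1

The sink sits at approximately (1.6, 2.1), which lies in quadrant Q1. The divergence there is about -4, negative as expected for a sink.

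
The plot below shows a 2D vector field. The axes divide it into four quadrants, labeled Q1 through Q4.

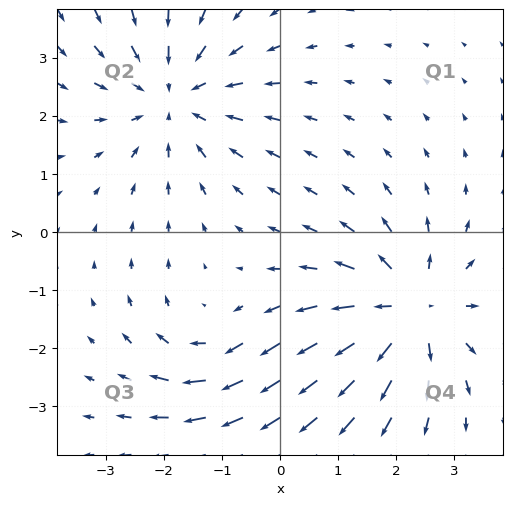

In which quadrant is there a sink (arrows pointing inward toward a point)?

Q2

The sink sits at approximately (-1.8, 2.3), which lies in quadrant Q2. The divergence there is about -3, negative as expected for a sink.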